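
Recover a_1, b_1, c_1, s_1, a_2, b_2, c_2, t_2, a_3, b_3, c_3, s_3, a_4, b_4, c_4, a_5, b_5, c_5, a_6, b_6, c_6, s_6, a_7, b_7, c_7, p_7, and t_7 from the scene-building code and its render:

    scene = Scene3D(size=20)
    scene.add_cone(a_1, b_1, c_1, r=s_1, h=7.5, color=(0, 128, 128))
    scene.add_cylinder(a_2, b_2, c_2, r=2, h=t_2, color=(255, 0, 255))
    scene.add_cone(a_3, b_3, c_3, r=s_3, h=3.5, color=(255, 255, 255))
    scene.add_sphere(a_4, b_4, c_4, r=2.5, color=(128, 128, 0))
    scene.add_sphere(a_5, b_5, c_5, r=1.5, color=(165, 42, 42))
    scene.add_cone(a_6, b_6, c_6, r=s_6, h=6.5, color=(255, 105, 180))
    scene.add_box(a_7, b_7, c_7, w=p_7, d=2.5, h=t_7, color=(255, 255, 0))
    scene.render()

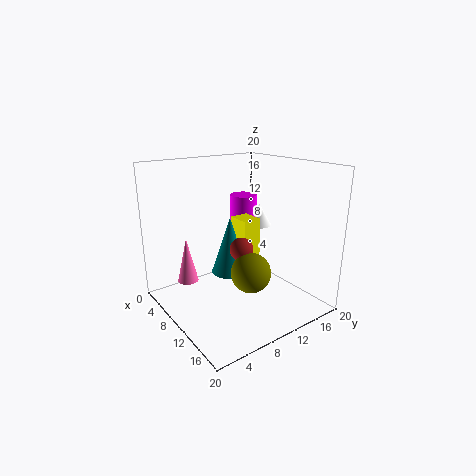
a_1 = 11, b_1 = 8, c_1 = 6, s_1 = 2.5, a_2 = 6.5, b_2 = 13.5, c_2 = 10.5, t_2 = 4.5, a_3 = 6, b_3 = 17, c_3 = 9.5, s_3 = 2, a_4 = 15.5, b_4 = 8, c_4 = 7.5, a_5 = 13.5, b_5 = 8, c_5 = 10, a_6 = 5, b_6 = 4.5, c_6 = 3, s_6 = 1.5, a_7 = 10.5, b_7 = 8.5, c_7 = 5.5, p_7 = 3, t_7 = 8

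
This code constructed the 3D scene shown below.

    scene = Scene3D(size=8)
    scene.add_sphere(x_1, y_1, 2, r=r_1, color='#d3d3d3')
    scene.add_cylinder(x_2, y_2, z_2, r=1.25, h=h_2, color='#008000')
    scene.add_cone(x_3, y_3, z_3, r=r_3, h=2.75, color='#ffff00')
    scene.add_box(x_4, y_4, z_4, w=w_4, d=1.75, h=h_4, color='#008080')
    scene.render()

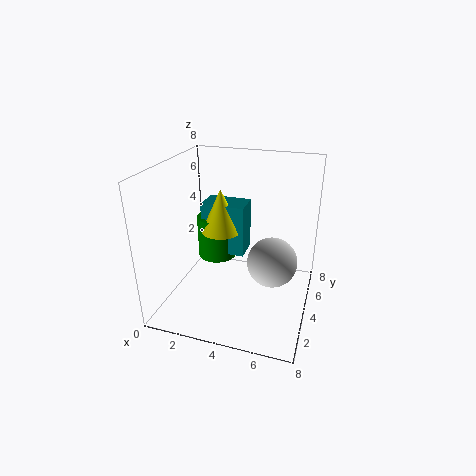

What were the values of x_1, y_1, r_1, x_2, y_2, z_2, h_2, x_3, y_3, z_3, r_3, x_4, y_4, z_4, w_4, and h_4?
x_1 = 5.75, y_1 = 5.25, r_1 = 1.5, x_2 = 1.75, y_2 = 6.5, z_2 = 1.25, h_2 = 2.75, x_3 = 2.25, y_3 = 6, z_3 = 3.25, r_3 = 1.25, x_4 = 1, y_4 = 5.75, z_4 = 1.75, w_4 = 2.75, h_4 = 3.25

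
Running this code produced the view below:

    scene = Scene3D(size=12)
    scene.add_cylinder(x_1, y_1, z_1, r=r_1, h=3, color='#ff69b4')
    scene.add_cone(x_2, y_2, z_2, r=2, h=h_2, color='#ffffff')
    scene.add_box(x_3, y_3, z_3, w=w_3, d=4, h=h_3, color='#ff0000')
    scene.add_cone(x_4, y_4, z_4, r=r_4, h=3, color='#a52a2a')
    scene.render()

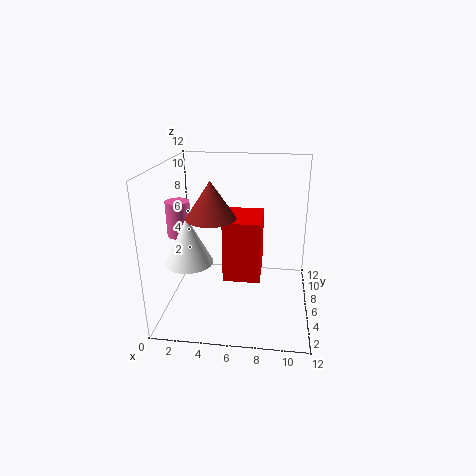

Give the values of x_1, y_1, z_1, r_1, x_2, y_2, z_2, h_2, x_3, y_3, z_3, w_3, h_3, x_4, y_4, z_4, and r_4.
x_1 = 1
y_1 = 6
z_1 = 6
r_1 = 1
x_2 = 2
y_2 = 5
z_2 = 4
h_2 = 4
x_3 = 5
y_3 = 4
z_3 = 3
w_3 = 3
h_3 = 5
x_4 = 4
y_4 = 5
z_4 = 8
r_4 = 2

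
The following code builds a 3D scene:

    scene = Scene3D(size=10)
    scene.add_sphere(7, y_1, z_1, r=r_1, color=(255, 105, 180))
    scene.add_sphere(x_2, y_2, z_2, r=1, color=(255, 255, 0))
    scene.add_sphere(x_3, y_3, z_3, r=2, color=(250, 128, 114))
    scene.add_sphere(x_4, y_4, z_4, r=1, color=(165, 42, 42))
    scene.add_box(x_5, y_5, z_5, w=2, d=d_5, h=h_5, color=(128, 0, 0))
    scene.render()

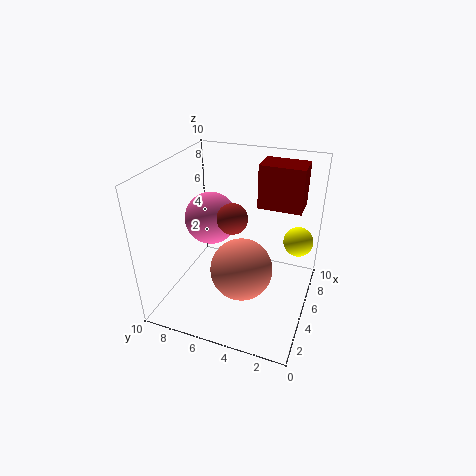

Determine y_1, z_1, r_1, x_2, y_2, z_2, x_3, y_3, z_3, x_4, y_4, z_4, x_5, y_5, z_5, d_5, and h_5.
y_1 = 8; z_1 = 5; r_1 = 2; x_2 = 6; y_2 = 1; z_2 = 5; x_3 = 3; y_3 = 4; z_3 = 4; x_4 = 4; y_4 = 5; z_4 = 7; x_5 = 6; y_5 = 1; z_5 = 7; d_5 = 3; h_5 = 3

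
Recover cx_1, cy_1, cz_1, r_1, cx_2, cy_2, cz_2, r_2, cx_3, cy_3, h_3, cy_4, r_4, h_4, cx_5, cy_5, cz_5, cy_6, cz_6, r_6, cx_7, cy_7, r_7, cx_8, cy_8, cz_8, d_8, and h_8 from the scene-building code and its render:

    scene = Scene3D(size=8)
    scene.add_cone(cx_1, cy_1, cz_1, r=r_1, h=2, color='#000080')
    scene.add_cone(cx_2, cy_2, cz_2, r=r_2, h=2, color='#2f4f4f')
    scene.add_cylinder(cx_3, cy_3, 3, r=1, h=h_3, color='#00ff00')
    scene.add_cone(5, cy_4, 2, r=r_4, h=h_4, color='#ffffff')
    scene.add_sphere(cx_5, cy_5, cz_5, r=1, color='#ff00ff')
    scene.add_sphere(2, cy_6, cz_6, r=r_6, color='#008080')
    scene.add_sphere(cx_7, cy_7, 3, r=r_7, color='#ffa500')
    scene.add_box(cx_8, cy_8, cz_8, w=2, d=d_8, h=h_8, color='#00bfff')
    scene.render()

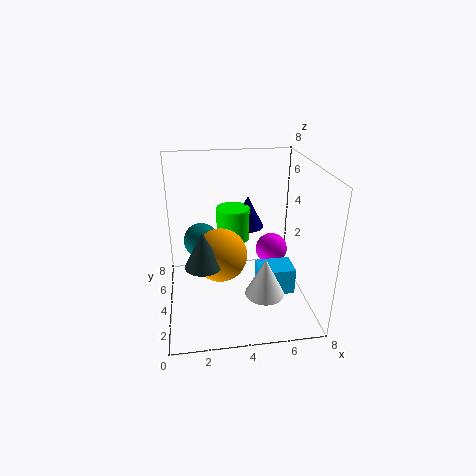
cx_1 = 5, cy_1 = 6.5, cz_1 = 3.5, r_1 = 1, cx_2 = 2, cy_2 = 3, cz_2 = 3, r_2 = 1, cx_3 = 4, cy_3 = 6, h_3 = 2, cy_4 = 1.5, r_4 = 1, h_4 = 2, cx_5 = 6.5, cy_5 = 6, cz_5 = 2, cy_6 = 5, cz_6 = 3.5, r_6 = 1, cx_7 = 3, cy_7 = 4, r_7 = 1.5, cx_8 = 5, cy_8 = 2.5, cz_8 = 1, d_8 = 1.5, h_8 = 1.5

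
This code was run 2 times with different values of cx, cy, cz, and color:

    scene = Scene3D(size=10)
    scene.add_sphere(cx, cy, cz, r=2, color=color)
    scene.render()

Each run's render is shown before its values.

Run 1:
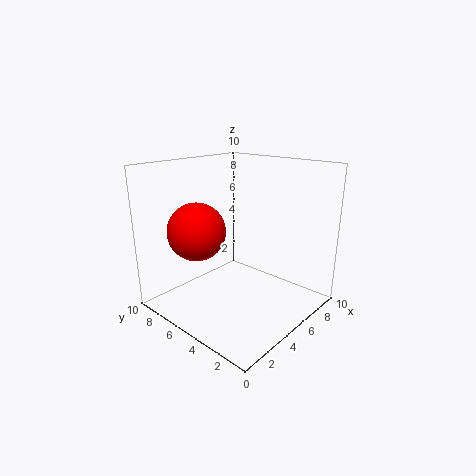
cx = 3; cy = 7; cz = 5.5; color = 'red'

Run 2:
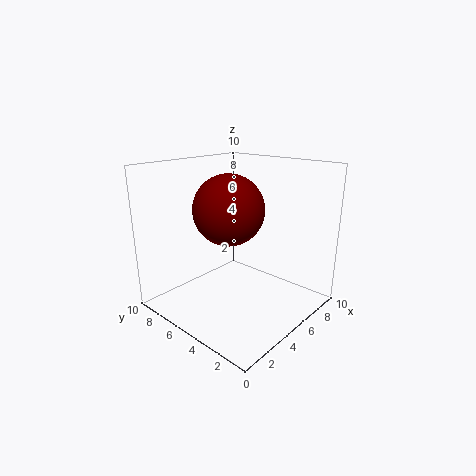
cx = 2; cy = 3; cz = 8; color = 'maroon'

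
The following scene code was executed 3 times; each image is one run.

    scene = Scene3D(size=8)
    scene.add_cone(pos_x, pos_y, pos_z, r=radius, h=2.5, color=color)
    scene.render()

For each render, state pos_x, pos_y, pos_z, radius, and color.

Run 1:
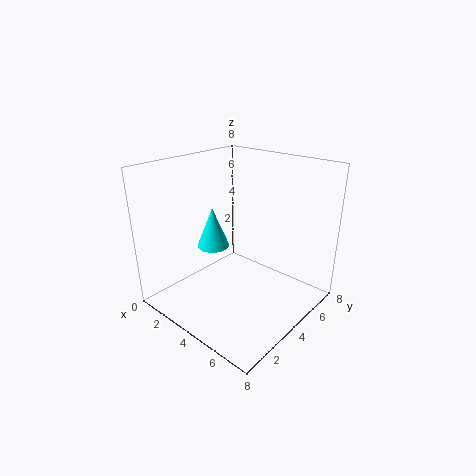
pos_x = 1.5; pos_y = 4.5; pos_z = 2.5; radius = 1; color = 'cyan'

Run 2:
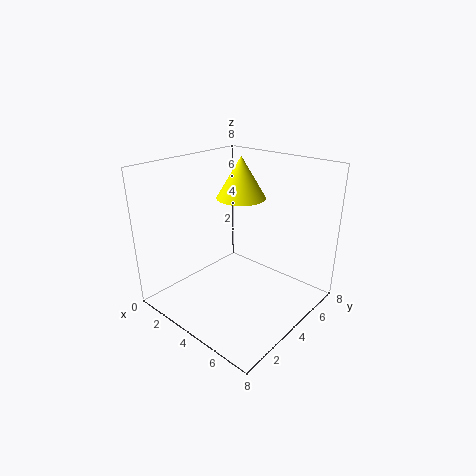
pos_x = 2.5; pos_y = 6; pos_z = 5.5; radius = 1.5; color = 'yellow'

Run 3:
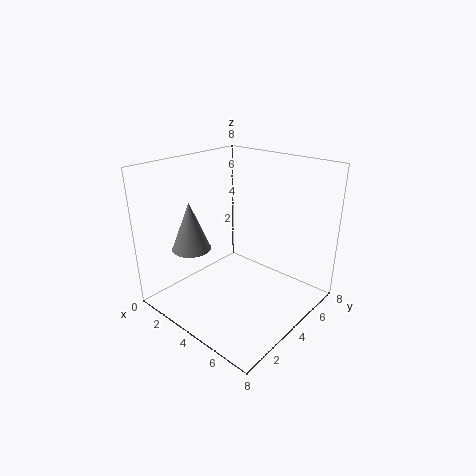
pos_x = 3; pos_y = 1.5; pos_z = 4; radius = 1; color = 'gray'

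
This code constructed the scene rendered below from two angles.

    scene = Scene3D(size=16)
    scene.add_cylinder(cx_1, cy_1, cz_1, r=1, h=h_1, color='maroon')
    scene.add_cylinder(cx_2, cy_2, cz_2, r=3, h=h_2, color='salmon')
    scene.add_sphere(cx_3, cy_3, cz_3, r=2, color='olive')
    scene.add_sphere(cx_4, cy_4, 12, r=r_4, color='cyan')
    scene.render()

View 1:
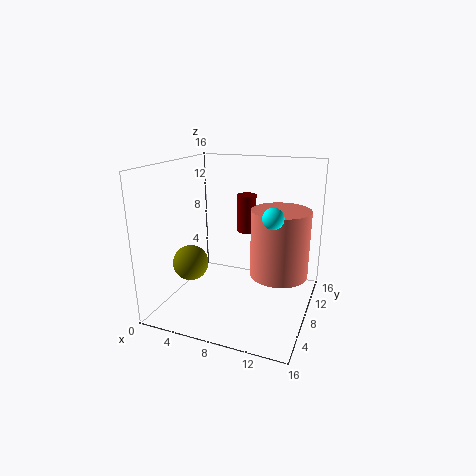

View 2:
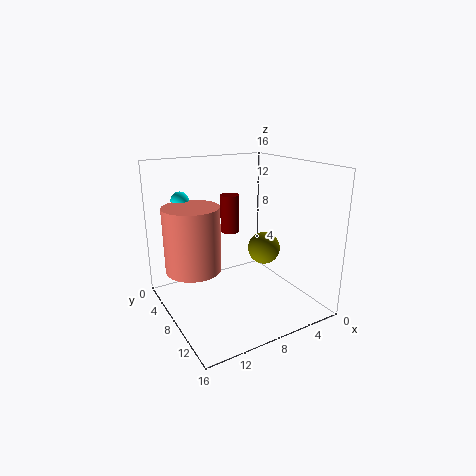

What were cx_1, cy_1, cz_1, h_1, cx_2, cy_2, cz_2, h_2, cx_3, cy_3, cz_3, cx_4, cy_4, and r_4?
cx_1 = 9; cy_1 = 8; cz_1 = 9; h_1 = 4; cx_2 = 13; cy_2 = 7; cz_2 = 5; h_2 = 7; cx_3 = 3; cy_3 = 6; cz_3 = 5; cx_4 = 13; cy_4 = 4; r_4 = 1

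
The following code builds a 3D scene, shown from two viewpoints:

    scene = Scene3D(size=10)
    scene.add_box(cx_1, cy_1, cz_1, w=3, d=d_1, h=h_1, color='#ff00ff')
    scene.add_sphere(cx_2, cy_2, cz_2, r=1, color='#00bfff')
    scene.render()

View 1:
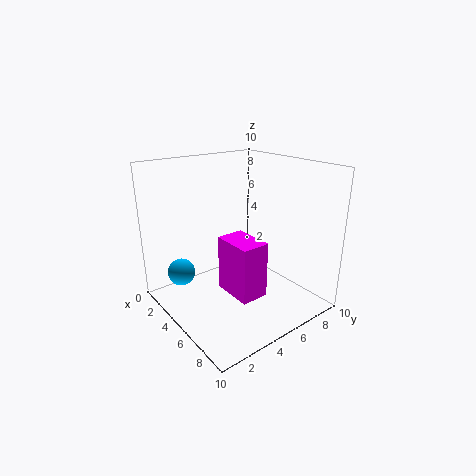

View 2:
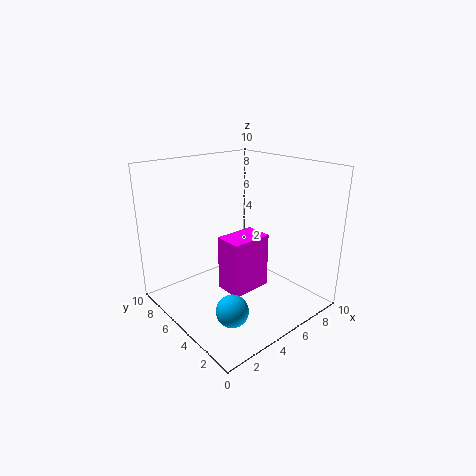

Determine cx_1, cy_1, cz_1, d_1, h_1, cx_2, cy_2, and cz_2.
cx_1 = 4, cy_1 = 4, cz_1 = 1, d_1 = 2, h_1 = 4, cx_2 = 2, cy_2 = 2, cz_2 = 2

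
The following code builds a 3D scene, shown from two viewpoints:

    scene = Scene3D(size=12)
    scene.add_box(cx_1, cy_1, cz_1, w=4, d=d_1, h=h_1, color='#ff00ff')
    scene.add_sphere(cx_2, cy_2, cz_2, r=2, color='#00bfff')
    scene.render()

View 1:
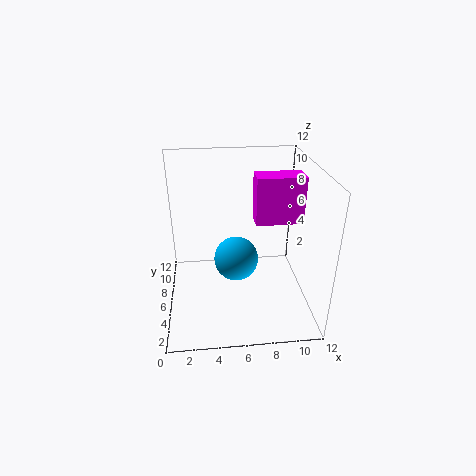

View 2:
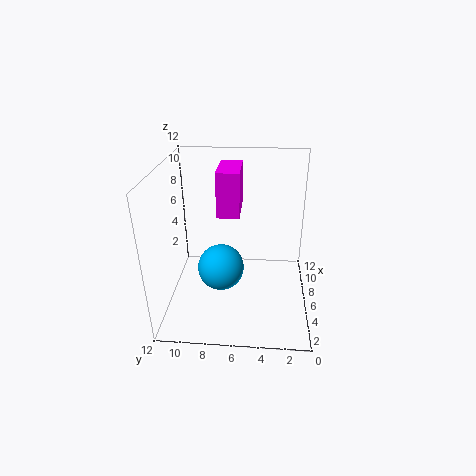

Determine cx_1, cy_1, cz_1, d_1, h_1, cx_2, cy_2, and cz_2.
cx_1 = 7.5; cy_1 = 6; cz_1 = 7; d_1 = 2; h_1 = 4; cx_2 = 6; cy_2 = 7.5; cz_2 = 3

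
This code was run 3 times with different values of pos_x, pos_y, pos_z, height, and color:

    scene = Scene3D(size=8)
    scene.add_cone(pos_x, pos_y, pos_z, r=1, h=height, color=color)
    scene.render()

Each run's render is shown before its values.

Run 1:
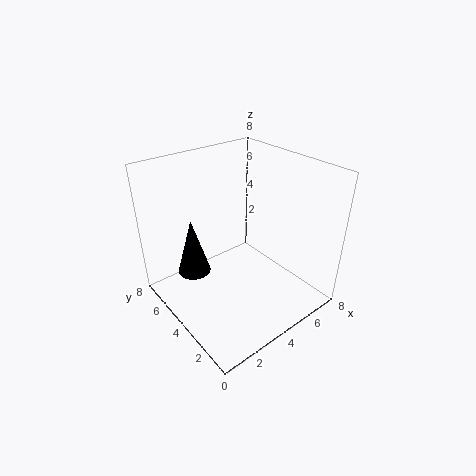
pos_x = 2.5
pos_y = 6.5
pos_z = 1
height = 3.5
color = 'black'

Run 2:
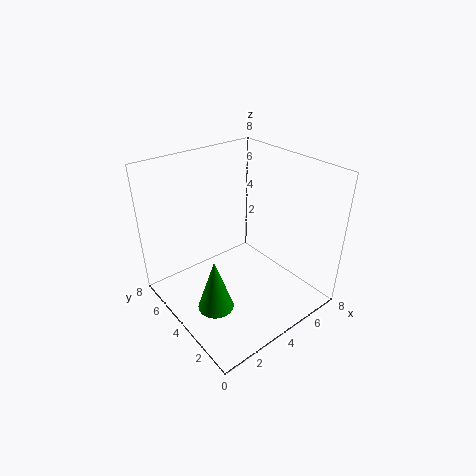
pos_x = 2
pos_y = 3.5
pos_z = 0.5
height = 3
color = 'green'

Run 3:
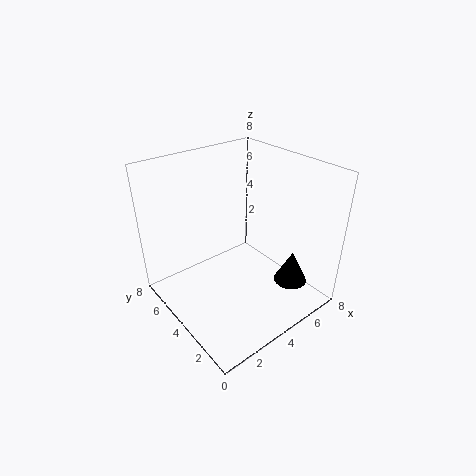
pos_x = 7
pos_y = 2.5
pos_z = 0.5
height = 2
color = 'black'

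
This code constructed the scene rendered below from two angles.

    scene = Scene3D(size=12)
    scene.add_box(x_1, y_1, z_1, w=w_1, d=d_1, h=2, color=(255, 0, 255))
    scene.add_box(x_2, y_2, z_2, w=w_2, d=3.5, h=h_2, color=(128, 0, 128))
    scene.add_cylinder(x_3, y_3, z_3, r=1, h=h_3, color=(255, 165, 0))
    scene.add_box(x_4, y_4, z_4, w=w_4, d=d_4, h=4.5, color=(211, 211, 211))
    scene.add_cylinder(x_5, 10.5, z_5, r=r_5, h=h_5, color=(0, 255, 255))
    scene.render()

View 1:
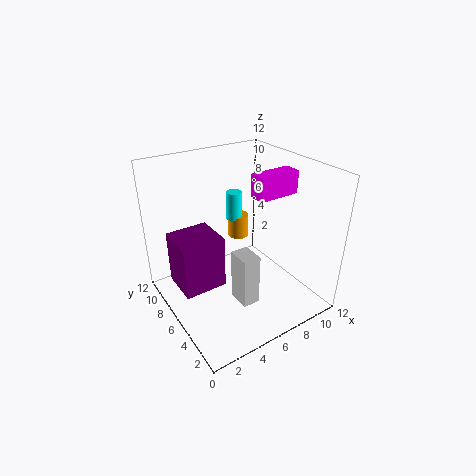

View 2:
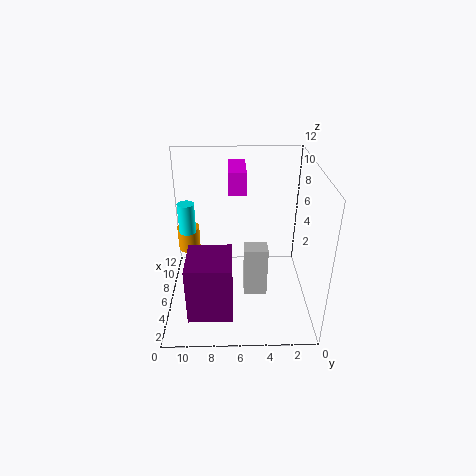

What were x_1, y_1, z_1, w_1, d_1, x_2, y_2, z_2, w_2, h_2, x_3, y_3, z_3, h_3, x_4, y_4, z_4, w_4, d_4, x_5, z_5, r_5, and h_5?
x_1 = 7.75, y_1 = 5.25, z_1 = 9, w_1 = 3.75, d_1 = 1.5, x_2 = 1.25, y_2 = 6.5, z_2 = 1.25, w_2 = 3.75, h_2 = 4.75, x_3 = 9, y_3 = 10.5, z_3 = 3.25, h_3 = 2.25, x_4 = 5, y_4 = 3.5, z_4 = 0.75, w_4 = 1.5, d_4 = 2, x_5 = 8.5, z_5 = 5.25, r_5 = 0.75, h_5 = 2.75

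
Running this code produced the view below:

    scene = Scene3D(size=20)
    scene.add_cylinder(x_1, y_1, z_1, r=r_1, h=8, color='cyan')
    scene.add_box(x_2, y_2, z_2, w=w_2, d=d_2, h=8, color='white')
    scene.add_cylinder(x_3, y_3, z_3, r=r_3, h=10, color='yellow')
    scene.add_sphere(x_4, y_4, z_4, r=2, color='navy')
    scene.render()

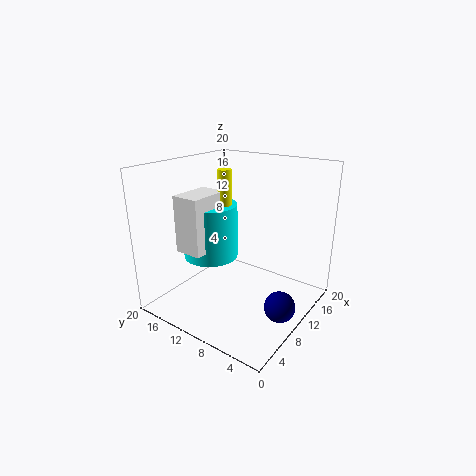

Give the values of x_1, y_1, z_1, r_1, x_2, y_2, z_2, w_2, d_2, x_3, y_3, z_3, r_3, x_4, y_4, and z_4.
x_1 = 10, y_1 = 15, z_1 = 6, r_1 = 4, x_2 = 5, y_2 = 13, z_2 = 8, w_2 = 6, d_2 = 4, x_3 = 11, y_3 = 13, z_3 = 9, r_3 = 1, x_4 = 8, y_4 = 2, z_4 = 3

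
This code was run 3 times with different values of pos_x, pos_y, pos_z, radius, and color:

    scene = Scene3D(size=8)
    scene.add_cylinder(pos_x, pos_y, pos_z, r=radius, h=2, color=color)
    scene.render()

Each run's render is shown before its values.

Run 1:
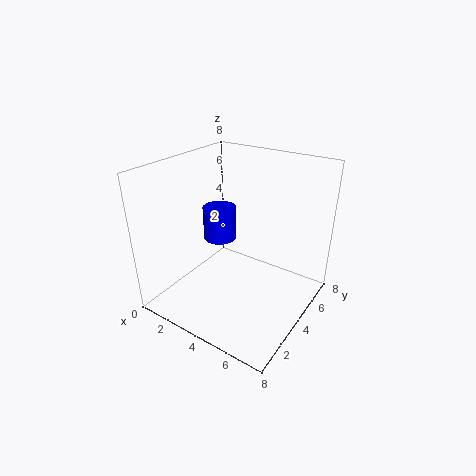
pos_x = 2, pos_y = 5, pos_z = 3, radius = 1, color = 'blue'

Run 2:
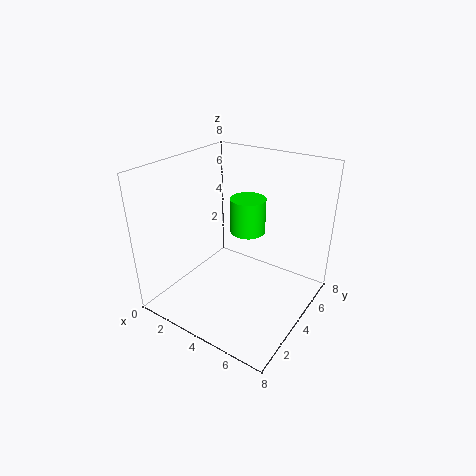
pos_x = 4, pos_y = 5, pos_z = 4, radius = 1, color = 'lime'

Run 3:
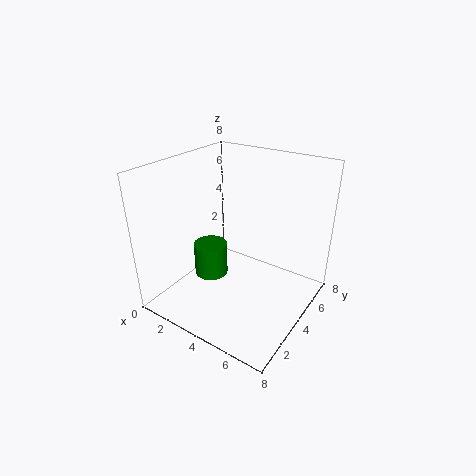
pos_x = 2, pos_y = 4, pos_z = 1, radius = 1, color = 'green'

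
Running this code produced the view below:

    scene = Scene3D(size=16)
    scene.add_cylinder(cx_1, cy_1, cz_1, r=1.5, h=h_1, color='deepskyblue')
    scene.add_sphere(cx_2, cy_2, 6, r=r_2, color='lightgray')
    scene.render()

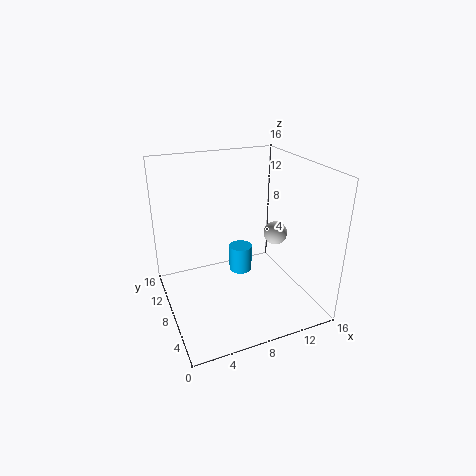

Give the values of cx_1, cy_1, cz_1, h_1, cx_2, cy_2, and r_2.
cx_1 = 10.5; cy_1 = 13; cz_1 = 0.5; h_1 = 3.5; cx_2 = 14.5; cy_2 = 11; r_2 = 1.5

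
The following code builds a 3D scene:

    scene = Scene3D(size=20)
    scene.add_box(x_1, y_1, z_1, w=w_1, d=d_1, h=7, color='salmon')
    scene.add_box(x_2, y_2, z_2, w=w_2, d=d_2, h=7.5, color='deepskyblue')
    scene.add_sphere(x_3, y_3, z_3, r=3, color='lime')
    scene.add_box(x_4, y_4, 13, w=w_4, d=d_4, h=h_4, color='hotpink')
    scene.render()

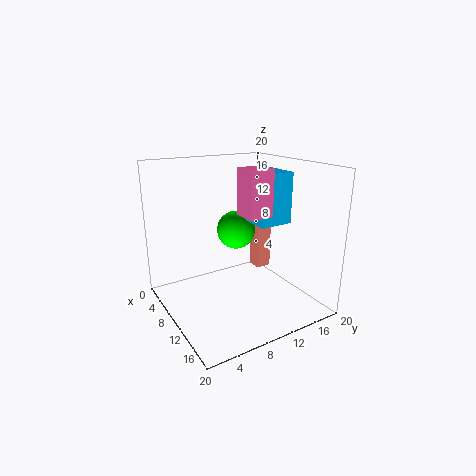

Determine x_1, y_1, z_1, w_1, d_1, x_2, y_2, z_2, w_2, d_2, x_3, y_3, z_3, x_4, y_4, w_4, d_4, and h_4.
x_1 = 2.5
y_1 = 17
z_1 = 1.5
w_1 = 2.5
d_1 = 2.5
x_2 = 5
y_2 = 13.5
z_2 = 11
w_2 = 6
d_2 = 5
x_3 = 4.5
y_3 = 13
z_3 = 9
x_4 = 9
y_4 = 10.5
w_4 = 3.5
d_4 = 3.5
h_4 = 6.5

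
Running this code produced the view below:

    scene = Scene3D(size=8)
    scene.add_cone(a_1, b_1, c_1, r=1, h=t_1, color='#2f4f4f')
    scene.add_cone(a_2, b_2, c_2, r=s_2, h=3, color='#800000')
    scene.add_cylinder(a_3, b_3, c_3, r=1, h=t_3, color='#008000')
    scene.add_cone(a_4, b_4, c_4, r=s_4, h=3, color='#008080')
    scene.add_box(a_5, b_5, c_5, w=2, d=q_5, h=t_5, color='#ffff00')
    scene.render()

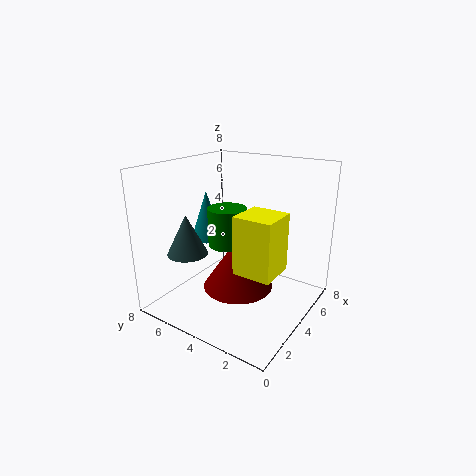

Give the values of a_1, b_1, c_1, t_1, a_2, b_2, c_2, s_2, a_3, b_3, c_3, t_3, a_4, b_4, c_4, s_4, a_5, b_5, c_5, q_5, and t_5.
a_1 = 1, b_1 = 5, c_1 = 4, t_1 = 2, a_2 = 4, b_2 = 4, c_2 = 1, s_2 = 2, a_3 = 3, b_3 = 4, c_3 = 4, t_3 = 2, a_4 = 5, b_4 = 7, c_4 = 3, s_4 = 1, a_5 = 2, b_5 = 1, c_5 = 3, q_5 = 2, t_5 = 3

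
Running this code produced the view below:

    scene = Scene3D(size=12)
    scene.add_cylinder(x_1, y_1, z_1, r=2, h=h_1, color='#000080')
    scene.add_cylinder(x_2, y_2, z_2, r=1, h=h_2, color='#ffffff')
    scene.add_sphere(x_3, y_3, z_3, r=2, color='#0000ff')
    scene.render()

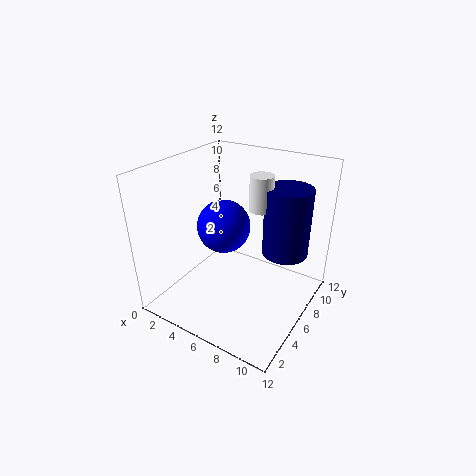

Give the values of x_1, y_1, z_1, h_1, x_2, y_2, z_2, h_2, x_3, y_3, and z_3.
x_1 = 9, y_1 = 9, z_1 = 4, h_1 = 6, x_2 = 7, y_2 = 8, z_2 = 8, h_2 = 3, x_3 = 6, y_3 = 4, z_3 = 8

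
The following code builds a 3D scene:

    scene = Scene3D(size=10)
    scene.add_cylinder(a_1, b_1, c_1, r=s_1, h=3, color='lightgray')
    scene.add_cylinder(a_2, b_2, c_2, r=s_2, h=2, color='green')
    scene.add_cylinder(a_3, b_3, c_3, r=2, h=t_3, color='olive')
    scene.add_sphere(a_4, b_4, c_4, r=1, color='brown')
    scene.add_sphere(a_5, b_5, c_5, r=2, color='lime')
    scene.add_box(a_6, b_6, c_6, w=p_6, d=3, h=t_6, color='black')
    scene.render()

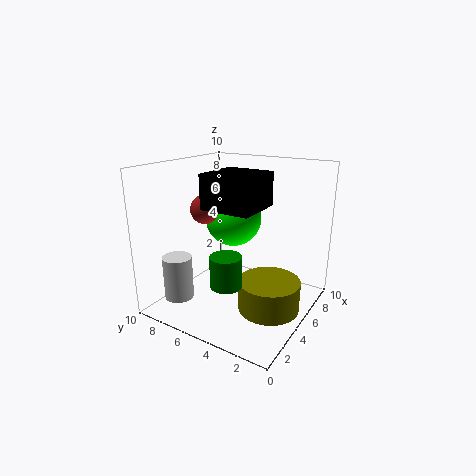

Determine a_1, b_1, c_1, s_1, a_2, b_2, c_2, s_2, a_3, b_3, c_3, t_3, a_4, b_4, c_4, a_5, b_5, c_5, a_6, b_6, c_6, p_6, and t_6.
a_1 = 2; b_1 = 8; c_1 = 1; s_1 = 1; a_2 = 2; b_2 = 4; c_2 = 3; s_2 = 1; a_3 = 4; b_3 = 2; c_3 = 1; t_3 = 2; a_4 = 4; b_4 = 7; c_4 = 7; a_5 = 6; b_5 = 6; c_5 = 6; a_6 = 1; b_6 = 2; c_6 = 8; p_6 = 3; t_6 = 2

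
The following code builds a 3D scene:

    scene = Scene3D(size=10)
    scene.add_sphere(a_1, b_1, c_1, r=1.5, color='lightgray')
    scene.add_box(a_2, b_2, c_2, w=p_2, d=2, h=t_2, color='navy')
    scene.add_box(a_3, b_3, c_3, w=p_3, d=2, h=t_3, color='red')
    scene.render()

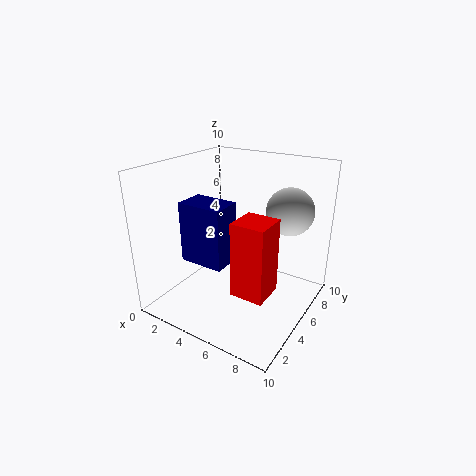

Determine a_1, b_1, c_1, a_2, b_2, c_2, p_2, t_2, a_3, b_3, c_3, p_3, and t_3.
a_1 = 8.5
b_1 = 5.5
c_1 = 7.5
a_2 = 2.5
b_2 = 2
c_2 = 4
p_2 = 3
t_2 = 4
a_3 = 7
b_3 = 1
c_3 = 3.5
p_3 = 2
t_3 = 4.5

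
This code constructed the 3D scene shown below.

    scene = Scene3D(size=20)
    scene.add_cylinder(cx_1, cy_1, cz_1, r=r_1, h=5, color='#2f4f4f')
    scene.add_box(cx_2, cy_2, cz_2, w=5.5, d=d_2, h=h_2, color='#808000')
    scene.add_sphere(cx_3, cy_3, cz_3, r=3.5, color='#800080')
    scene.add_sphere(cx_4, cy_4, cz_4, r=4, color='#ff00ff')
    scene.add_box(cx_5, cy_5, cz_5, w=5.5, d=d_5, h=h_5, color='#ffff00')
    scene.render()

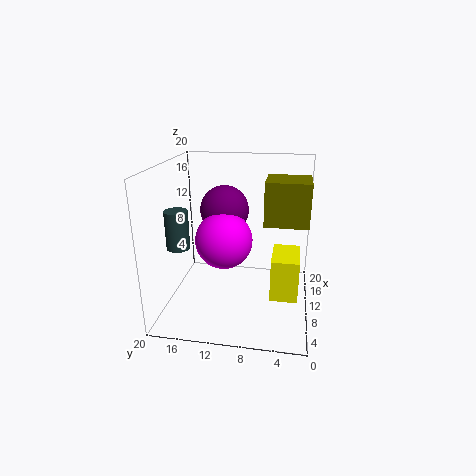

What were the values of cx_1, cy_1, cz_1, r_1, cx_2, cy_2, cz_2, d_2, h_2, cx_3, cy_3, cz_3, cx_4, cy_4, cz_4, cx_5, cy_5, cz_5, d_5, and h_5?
cx_1 = 5.5, cy_1 = 17, cz_1 = 10, r_1 = 1.5, cx_2 = 9.5, cy_2 = 0.5, cz_2 = 12, d_2 = 6, h_2 = 6, cx_3 = 13, cy_3 = 12.5, cz_3 = 13, cx_4 = 10, cy_4 = 12, cz_4 = 9.5, cx_5 = 4.5, cy_5 = 1.5, cz_5 = 4, d_5 = 3.5, h_5 = 5.5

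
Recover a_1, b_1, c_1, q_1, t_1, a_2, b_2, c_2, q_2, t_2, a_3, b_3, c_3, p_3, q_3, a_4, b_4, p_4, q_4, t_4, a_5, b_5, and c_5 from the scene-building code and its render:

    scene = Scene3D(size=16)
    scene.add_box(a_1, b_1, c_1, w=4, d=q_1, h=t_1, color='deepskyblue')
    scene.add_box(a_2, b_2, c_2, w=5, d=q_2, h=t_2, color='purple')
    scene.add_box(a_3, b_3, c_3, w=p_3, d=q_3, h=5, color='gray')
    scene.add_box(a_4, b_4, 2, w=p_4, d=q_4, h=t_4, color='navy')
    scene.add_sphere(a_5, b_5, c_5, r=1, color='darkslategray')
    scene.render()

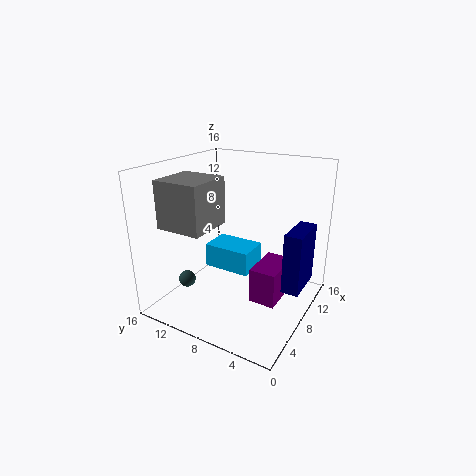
a_1 = 10; b_1 = 8; c_1 = 2; q_1 = 6; t_1 = 3; a_2 = 7; b_2 = 3; c_2 = 1; q_2 = 3; t_2 = 4; a_3 = 2; b_3 = 9; c_3 = 10; p_3 = 5; q_3 = 5; a_4 = 9; b_4 = 1; p_4 = 5; q_4 = 2; t_4 = 7; a_5 = 6; b_5 = 14; c_5 = 2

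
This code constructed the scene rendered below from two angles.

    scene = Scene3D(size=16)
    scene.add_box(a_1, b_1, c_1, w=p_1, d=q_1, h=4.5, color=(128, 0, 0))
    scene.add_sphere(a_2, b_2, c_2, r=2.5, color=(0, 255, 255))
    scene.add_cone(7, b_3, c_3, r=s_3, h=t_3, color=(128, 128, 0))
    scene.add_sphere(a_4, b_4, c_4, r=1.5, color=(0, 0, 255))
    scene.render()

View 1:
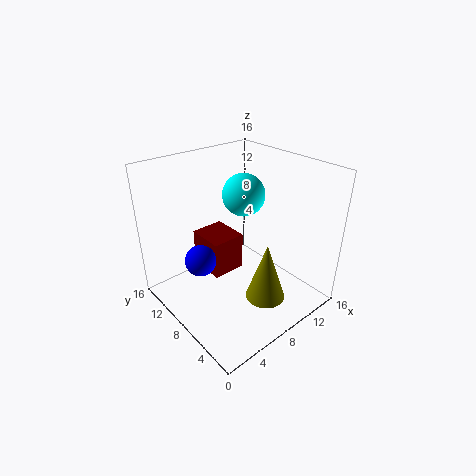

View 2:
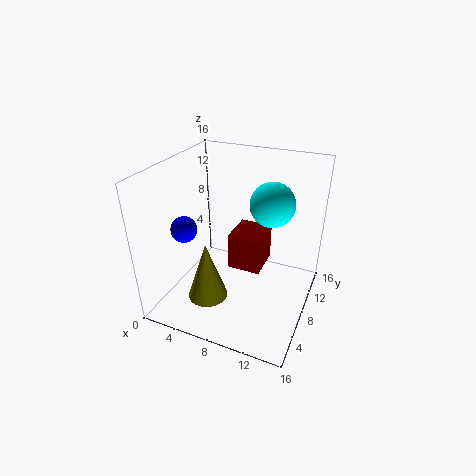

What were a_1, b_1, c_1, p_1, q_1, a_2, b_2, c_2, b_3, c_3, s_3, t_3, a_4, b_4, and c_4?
a_1 = 6
b_1 = 9.5
c_1 = 2.5
p_1 = 4
q_1 = 4.5
a_2 = 11
b_2 = 10.5
c_2 = 11.5
b_3 = 2.5
c_3 = 4
s_3 = 2
t_3 = 6
a_4 = 2
b_4 = 6.5
c_4 = 8.5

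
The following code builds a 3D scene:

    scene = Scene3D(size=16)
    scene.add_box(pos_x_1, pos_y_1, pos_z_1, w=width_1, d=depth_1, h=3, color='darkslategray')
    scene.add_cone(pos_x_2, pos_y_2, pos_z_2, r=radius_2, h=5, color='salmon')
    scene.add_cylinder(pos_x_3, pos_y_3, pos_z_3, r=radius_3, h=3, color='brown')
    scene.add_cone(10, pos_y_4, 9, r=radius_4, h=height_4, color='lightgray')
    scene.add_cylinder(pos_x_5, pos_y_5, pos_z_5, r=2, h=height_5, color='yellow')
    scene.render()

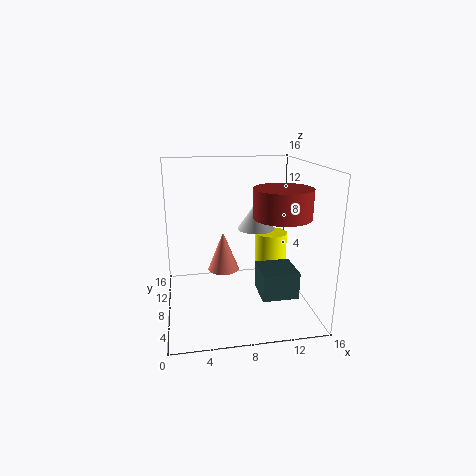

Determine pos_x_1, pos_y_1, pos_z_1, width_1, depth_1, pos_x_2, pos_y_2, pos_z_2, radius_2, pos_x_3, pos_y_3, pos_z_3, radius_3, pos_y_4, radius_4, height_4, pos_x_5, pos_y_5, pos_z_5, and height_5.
pos_x_1 = 10
pos_y_1 = 4
pos_z_1 = 2
width_1 = 4
depth_1 = 4
pos_x_2 = 7
pos_y_2 = 13
pos_z_2 = 2
radius_2 = 2
pos_x_3 = 12
pos_y_3 = 5
pos_z_3 = 11
radius_3 = 3
pos_y_4 = 8
radius_4 = 2
height_4 = 3
pos_x_5 = 13
pos_y_5 = 12
pos_z_5 = 3
height_5 = 4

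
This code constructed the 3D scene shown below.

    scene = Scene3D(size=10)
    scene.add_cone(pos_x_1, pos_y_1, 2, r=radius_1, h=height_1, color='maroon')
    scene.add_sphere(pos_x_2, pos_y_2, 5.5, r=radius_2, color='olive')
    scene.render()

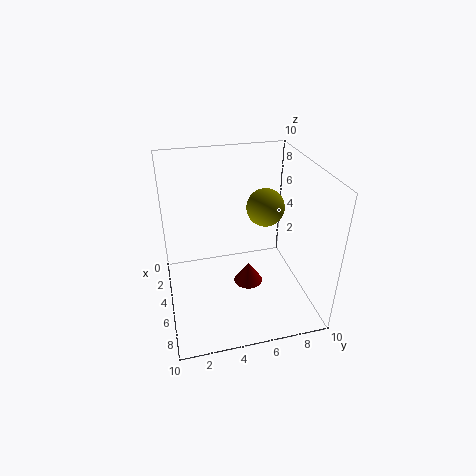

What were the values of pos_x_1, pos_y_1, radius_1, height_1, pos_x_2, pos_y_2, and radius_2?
pos_x_1 = 6
pos_y_1 = 5.5
radius_1 = 1
height_1 = 1.5
pos_x_2 = 2
pos_y_2 = 8
radius_2 = 1.5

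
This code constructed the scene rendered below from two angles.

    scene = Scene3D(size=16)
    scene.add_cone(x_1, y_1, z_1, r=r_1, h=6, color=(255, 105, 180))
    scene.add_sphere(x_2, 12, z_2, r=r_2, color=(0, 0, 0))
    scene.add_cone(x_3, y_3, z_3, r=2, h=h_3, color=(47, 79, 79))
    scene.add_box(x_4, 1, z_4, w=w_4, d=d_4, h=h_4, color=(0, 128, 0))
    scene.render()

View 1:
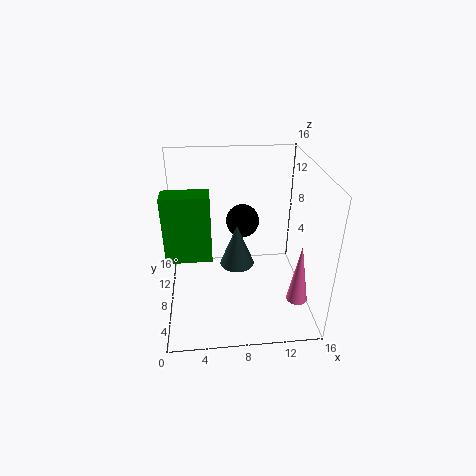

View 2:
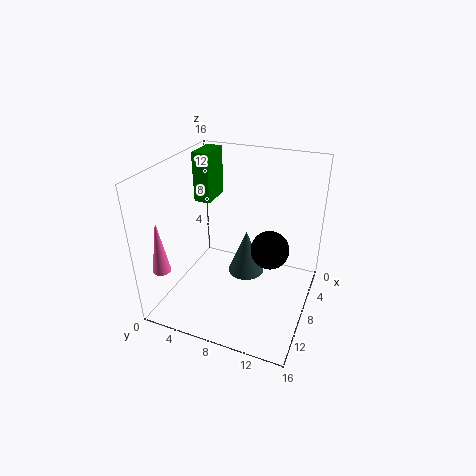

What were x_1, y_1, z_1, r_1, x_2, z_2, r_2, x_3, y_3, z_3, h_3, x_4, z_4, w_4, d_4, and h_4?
x_1 = 13, y_1 = 1, z_1 = 5, r_1 = 1, x_2 = 9, z_2 = 8, r_2 = 2, x_3 = 8, y_3 = 9, z_3 = 4, h_3 = 5, x_4 = 1, z_4 = 10, w_4 = 4, d_4 = 2, h_4 = 6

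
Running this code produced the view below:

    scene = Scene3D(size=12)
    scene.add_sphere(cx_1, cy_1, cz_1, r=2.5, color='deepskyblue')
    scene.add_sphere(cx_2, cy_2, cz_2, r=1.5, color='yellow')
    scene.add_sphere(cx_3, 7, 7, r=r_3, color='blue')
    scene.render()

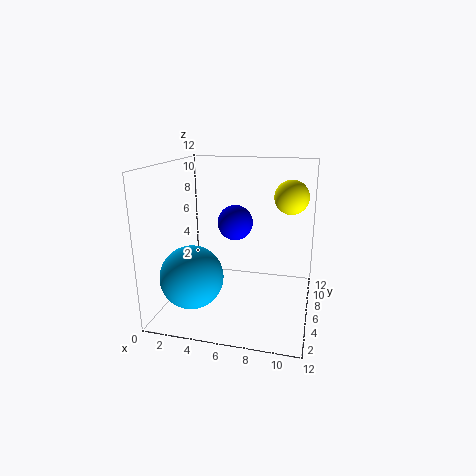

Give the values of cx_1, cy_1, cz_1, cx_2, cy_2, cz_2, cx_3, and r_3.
cx_1 = 3, cy_1 = 3, cz_1 = 3.5, cx_2 = 10, cy_2 = 9, cz_2 = 9, cx_3 = 5.5, r_3 = 1.5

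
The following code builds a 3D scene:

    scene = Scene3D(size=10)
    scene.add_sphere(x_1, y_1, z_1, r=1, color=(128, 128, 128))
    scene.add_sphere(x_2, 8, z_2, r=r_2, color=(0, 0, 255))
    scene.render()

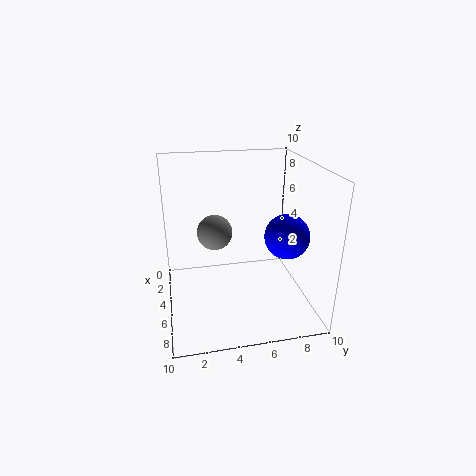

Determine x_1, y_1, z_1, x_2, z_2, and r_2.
x_1 = 8, y_1 = 3, z_1 = 7, x_2 = 6.5, z_2 = 5.5, r_2 = 1.5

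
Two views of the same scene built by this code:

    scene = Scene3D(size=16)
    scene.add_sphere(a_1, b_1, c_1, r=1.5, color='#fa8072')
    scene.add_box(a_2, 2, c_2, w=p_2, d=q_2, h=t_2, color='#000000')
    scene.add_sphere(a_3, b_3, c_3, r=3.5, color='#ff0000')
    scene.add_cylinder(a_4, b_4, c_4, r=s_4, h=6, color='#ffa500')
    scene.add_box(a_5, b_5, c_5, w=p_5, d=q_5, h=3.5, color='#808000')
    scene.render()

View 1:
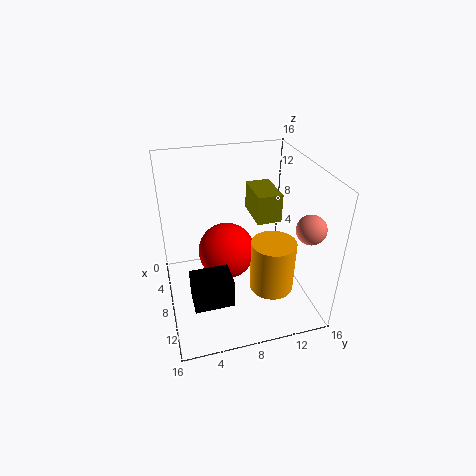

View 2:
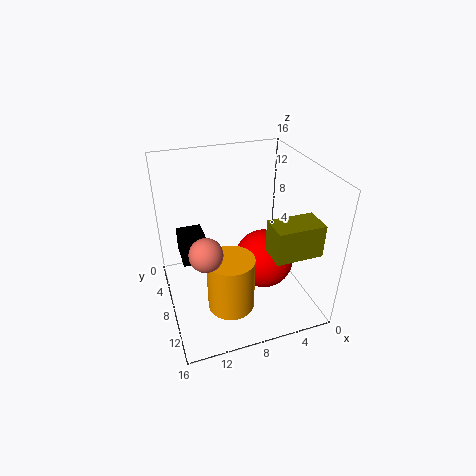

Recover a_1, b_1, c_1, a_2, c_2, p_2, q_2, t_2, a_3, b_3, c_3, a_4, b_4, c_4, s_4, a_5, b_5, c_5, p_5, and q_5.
a_1 = 13, b_1 = 14, c_1 = 11, a_2 = 11, c_2 = 4, p_2 = 3, q_2 = 4, t_2 = 3, a_3 = 4.5, b_3 = 7.5, c_3 = 4, a_4 = 10, b_4 = 11.5, c_4 = 2, s_4 = 2.5, a_5 = 1, b_5 = 11, c_5 = 8, p_5 = 5, q_5 = 3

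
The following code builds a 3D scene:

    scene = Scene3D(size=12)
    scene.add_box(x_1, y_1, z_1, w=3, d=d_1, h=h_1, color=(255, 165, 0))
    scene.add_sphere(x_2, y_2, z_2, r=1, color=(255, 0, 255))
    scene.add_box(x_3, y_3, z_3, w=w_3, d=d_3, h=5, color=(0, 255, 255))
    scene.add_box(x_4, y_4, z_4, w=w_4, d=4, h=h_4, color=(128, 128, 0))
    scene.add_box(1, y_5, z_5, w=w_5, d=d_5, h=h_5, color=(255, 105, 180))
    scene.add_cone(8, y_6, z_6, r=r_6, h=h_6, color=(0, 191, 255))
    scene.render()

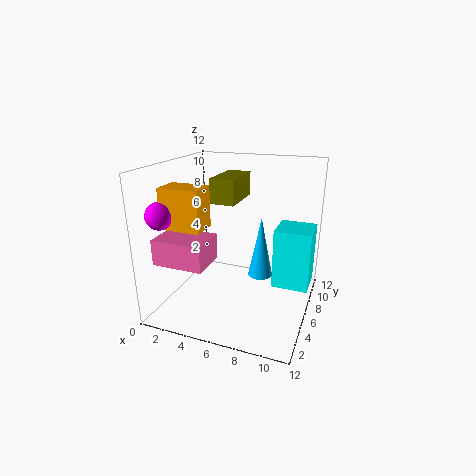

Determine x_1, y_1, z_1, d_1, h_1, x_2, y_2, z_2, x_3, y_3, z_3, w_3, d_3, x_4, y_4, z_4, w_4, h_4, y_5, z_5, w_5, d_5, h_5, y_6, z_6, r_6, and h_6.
x_1 = 2, y_1 = 1, z_1 = 8, d_1 = 2, h_1 = 3, x_2 = 2, y_2 = 1, z_2 = 9, x_3 = 9, y_3 = 6, z_3 = 2, w_3 = 3, d_3 = 3, x_4 = 4, y_4 = 5, z_4 = 9, w_4 = 2, h_4 = 2, y_5 = 1, z_5 = 5, w_5 = 4, d_5 = 3, h_5 = 2, y_6 = 6, z_6 = 3, r_6 = 1, h_6 = 5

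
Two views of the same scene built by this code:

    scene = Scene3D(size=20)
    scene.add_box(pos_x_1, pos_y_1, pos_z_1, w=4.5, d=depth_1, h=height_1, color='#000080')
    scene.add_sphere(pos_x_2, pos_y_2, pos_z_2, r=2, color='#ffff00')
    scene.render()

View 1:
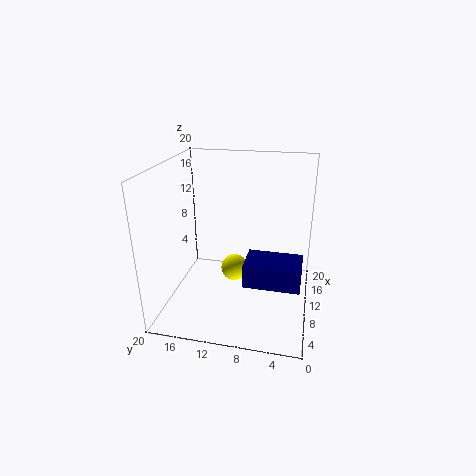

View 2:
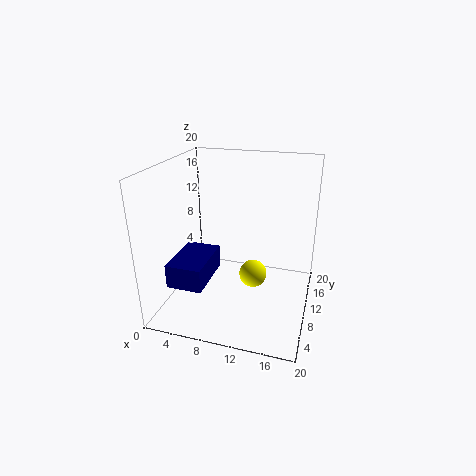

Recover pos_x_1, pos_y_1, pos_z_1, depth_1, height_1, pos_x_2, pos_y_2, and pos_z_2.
pos_x_1 = 3.5
pos_y_1 = 1
pos_z_1 = 6.5
depth_1 = 7
height_1 = 3
pos_x_2 = 12
pos_y_2 = 11
pos_z_2 = 4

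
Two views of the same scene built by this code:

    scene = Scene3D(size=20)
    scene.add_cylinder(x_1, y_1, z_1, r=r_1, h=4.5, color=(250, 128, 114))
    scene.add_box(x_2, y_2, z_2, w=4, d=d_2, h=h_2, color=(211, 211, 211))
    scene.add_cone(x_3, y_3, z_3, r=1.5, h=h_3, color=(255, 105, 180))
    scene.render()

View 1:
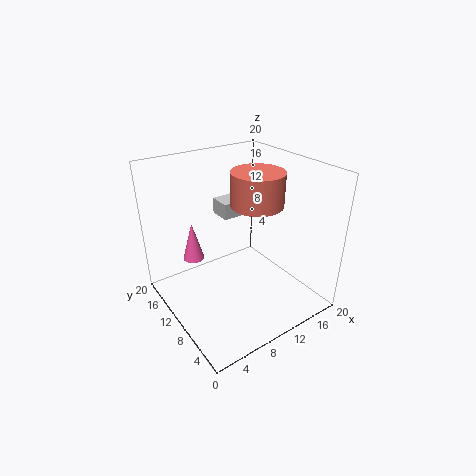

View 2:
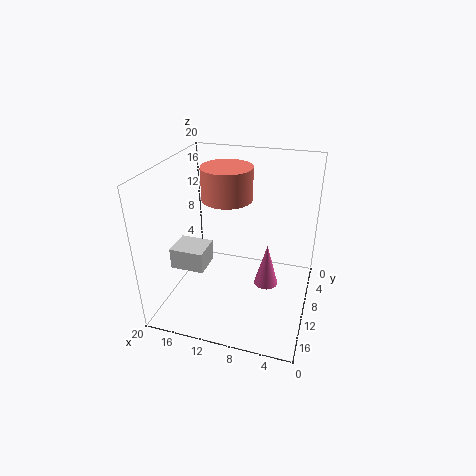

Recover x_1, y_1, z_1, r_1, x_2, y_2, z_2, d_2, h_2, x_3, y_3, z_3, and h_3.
x_1 = 12
y_1 = 8.5
z_1 = 15
r_1 = 3.5
x_2 = 11.5
y_2 = 15.5
z_2 = 10
d_2 = 3.5
h_2 = 2.5
x_3 = 5
y_3 = 14
z_3 = 6.5
h_3 = 5.5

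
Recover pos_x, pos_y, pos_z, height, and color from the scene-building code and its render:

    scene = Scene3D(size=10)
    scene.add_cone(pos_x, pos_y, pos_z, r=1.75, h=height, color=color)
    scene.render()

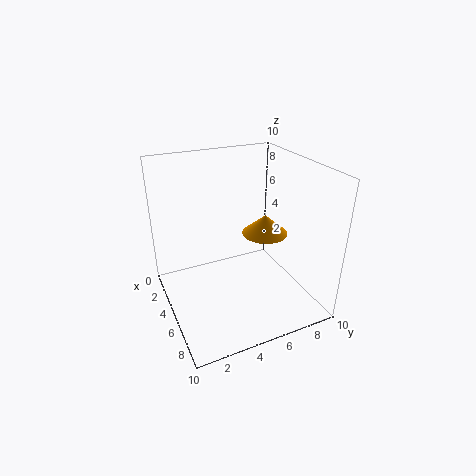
pos_x = 3.5
pos_y = 8
pos_z = 4
height = 1.5
color = 'orange'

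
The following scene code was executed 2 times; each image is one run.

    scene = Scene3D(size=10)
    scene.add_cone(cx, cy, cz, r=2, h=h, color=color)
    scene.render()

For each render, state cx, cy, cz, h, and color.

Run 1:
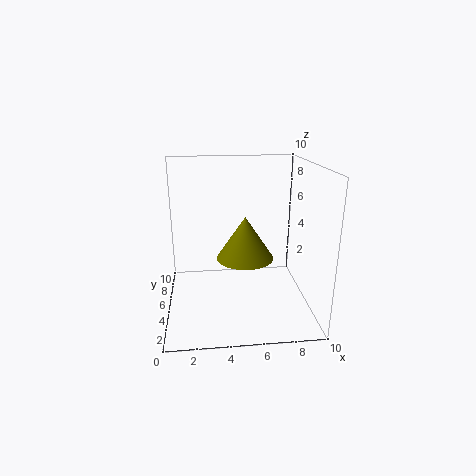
cx = 5.5; cy = 5; cz = 3.5; h = 3; color = 'olive'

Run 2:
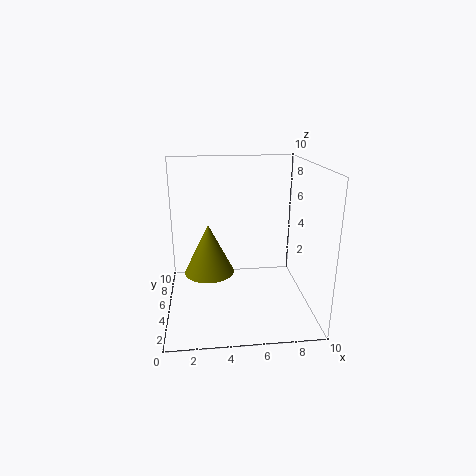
cx = 3; cy = 8; cz = 1; h = 4; color = 'olive'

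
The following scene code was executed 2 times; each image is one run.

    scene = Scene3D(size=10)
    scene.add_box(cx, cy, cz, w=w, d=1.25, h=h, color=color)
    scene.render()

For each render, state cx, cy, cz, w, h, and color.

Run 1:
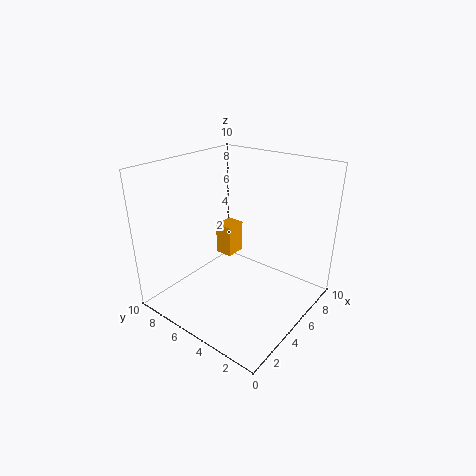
cx = 5, cy = 5.75, cz = 3.25, w = 1.5, h = 2.25, color = 'orange'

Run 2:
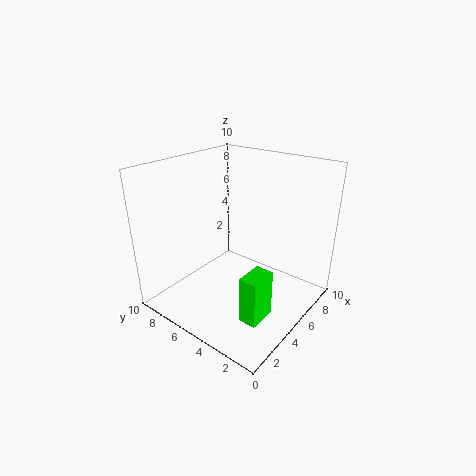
cx = 2.5, cy = 1.75, cz = 0.5, w = 2, h = 3.25, color = 'lime'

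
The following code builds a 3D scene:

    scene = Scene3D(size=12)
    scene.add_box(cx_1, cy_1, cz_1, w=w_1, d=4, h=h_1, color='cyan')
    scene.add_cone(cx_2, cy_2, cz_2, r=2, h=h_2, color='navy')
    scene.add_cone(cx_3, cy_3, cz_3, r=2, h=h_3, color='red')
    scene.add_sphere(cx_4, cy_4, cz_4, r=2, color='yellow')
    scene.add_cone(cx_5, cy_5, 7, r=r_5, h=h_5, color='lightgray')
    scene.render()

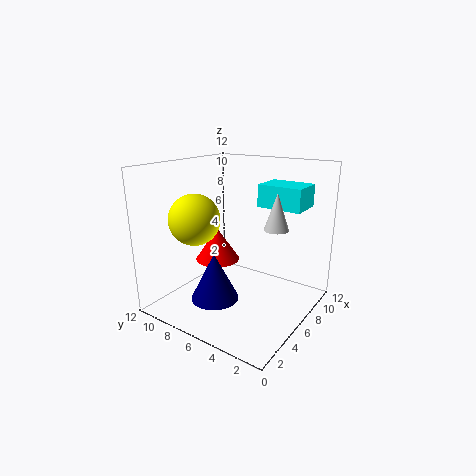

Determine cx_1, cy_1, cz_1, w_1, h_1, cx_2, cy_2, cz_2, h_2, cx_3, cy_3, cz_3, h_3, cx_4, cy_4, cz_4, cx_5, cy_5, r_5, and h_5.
cx_1 = 9
cy_1 = 2
cz_1 = 8
w_1 = 3
h_1 = 2
cx_2 = 4
cy_2 = 7
cz_2 = 1
h_2 = 4
cx_3 = 7
cy_3 = 9
cz_3 = 3
h_3 = 3
cx_4 = 3
cy_4 = 8
cz_4 = 8
cx_5 = 7
cy_5 = 3
r_5 = 1
h_5 = 3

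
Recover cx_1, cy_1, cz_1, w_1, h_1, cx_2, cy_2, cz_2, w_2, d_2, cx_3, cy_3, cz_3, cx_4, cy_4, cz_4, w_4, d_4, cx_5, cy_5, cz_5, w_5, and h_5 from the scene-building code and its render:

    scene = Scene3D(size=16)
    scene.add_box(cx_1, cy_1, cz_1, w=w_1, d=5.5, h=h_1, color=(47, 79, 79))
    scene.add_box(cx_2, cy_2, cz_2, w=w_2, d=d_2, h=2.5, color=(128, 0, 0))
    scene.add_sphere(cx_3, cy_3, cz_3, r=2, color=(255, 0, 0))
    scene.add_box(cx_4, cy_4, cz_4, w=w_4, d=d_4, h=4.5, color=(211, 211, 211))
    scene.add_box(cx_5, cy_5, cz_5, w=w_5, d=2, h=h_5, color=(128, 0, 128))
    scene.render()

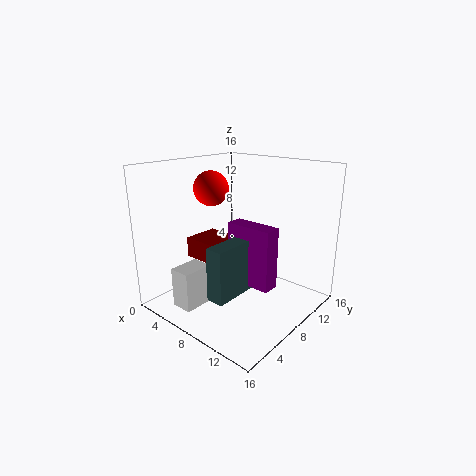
cx_1 = 7.5, cy_1 = 3.5, cz_1 = 2, w_1 = 2, h_1 = 6, cx_2 = 0.5, cy_2 = 7, cz_2 = 4, w_2 = 4.5, d_2 = 4.5, cx_3 = 4, cy_3 = 8, cz_3 = 13, cx_4 = 3.5, cy_4 = 2, cz_4 = 0.5, w_4 = 2.5, d_4 = 3.5, cx_5 = 6.5, cy_5 = 8, cz_5 = 2.5, w_5 = 5.5, h_5 = 7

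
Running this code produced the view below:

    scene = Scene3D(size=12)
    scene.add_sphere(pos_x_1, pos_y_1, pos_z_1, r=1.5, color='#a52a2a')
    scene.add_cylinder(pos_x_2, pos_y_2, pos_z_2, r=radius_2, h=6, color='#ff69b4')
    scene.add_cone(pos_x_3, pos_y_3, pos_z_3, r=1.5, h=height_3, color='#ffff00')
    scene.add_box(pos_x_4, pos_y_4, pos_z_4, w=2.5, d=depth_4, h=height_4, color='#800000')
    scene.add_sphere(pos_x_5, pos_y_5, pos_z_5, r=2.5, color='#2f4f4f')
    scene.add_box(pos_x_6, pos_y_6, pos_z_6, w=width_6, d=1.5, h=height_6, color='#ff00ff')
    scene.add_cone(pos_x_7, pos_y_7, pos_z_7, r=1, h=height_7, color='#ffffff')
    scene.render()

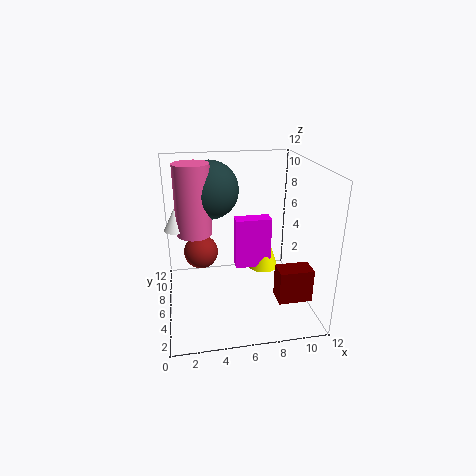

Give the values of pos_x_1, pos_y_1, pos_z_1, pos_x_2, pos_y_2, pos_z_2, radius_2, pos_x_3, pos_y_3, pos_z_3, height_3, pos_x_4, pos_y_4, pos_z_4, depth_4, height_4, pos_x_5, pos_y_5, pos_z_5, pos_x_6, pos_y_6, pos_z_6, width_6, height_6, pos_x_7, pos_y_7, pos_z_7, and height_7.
pos_x_1 = 3
pos_y_1 = 8
pos_z_1 = 4
pos_x_2 = 2.5
pos_y_2 = 7.5
pos_z_2 = 6
radius_2 = 1.5
pos_x_3 = 9.5
pos_y_3 = 10.5
pos_z_3 = 0.5
height_3 = 4.5
pos_x_4 = 8
pos_y_4 = 0.5
pos_z_4 = 3
depth_4 = 1.5
height_4 = 2.5
pos_x_5 = 4
pos_y_5 = 8.5
pos_z_5 = 9.5
pos_x_6 = 6.5
pos_y_6 = 9.5
pos_z_6 = 1
width_6 = 3.5
height_6 = 5
pos_x_7 = 1
pos_y_7 = 7.5
pos_z_7 = 6.5
height_7 = 2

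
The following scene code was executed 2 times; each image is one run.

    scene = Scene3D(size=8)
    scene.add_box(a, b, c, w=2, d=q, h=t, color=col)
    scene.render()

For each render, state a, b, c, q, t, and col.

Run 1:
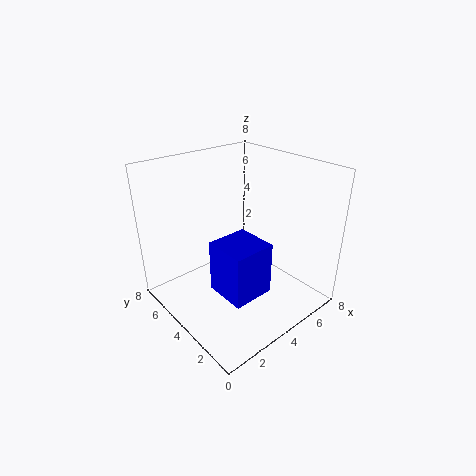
a = 1; b = 0.5; c = 3; q = 2; t = 2.5; col = 'blue'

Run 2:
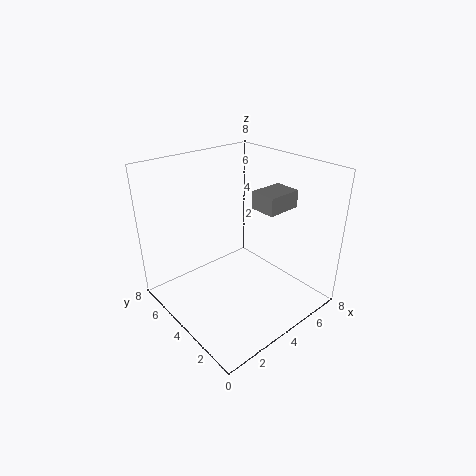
a = 5; b = 2.5; c = 5.5; q = 1.5; t = 1; col = 'gray'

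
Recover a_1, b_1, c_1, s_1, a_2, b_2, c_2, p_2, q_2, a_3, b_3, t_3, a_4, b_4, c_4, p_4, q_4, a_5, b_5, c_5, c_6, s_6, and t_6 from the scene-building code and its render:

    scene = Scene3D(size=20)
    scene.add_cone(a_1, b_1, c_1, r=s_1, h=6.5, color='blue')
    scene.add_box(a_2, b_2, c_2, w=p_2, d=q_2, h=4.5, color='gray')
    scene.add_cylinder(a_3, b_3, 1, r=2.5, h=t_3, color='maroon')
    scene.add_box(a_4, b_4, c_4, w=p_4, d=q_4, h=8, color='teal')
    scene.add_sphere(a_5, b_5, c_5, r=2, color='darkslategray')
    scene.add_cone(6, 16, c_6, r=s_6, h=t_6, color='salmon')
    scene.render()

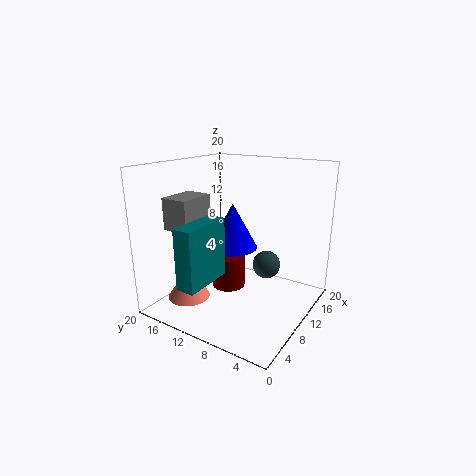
a_1 = 11, b_1 = 11.5, c_1 = 8, s_1 = 3.5, a_2 = 5, b_2 = 15, c_2 = 11, p_2 = 5.5, q_2 = 4, a_3 = 12, b_3 = 13, t_3 = 5, a_4 = 0.5, b_4 = 10.5, c_4 = 5.5, p_4 = 7, q_4 = 2.5, a_5 = 13, b_5 = 7, c_5 = 5.5, c_6 = 1, s_6 = 3, t_6 = 4.5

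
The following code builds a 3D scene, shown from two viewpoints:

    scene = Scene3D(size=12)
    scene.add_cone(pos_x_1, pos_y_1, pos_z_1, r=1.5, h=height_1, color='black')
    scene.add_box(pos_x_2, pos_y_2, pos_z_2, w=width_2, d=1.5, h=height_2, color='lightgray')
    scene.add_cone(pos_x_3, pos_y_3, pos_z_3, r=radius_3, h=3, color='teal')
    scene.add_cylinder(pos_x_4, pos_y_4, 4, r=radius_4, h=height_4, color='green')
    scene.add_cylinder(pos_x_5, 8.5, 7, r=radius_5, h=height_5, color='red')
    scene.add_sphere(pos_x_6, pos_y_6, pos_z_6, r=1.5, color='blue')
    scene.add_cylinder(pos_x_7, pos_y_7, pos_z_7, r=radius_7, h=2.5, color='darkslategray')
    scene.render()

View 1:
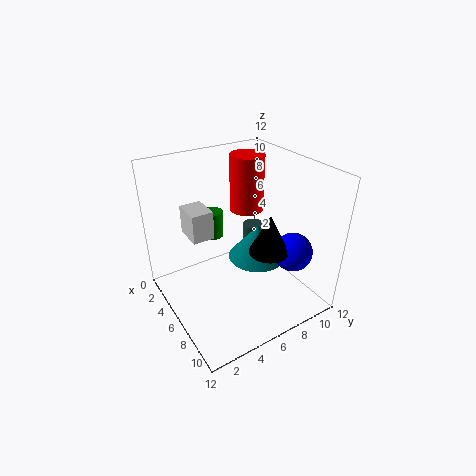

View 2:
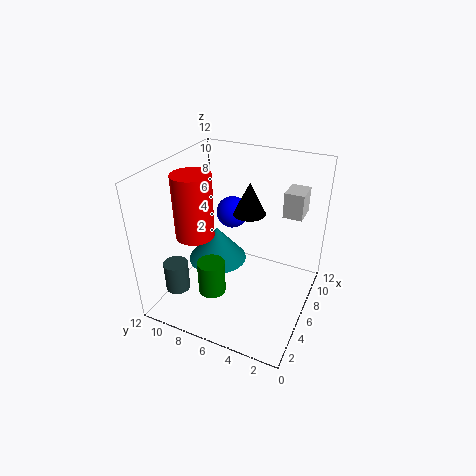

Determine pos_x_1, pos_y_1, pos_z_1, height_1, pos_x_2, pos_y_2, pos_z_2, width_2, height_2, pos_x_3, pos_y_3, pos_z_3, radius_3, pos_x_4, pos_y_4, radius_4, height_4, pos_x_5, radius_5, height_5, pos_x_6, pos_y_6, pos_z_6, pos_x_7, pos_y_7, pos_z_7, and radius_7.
pos_x_1 = 9.5, pos_y_1 = 6.5, pos_z_1 = 6.5, height_1 = 3, pos_x_2 = 6.5, pos_y_2 = 1, pos_z_2 = 8.5, width_2 = 2, height_2 = 2, pos_x_3 = 6, pos_y_3 = 8, pos_z_3 = 3.5, radius_3 = 2.5, pos_x_4 = 1.5, pos_y_4 = 6, radius_4 = 1, height_4 = 2.5, pos_x_5 = 3.5, radius_5 = 1.5, height_5 = 5, pos_x_6 = 10, pos_y_6 = 8.5, pos_z_6 = 6, pos_x_7 = 2.5, pos_y_7 = 10, pos_z_7 = 2, radius_7 = 1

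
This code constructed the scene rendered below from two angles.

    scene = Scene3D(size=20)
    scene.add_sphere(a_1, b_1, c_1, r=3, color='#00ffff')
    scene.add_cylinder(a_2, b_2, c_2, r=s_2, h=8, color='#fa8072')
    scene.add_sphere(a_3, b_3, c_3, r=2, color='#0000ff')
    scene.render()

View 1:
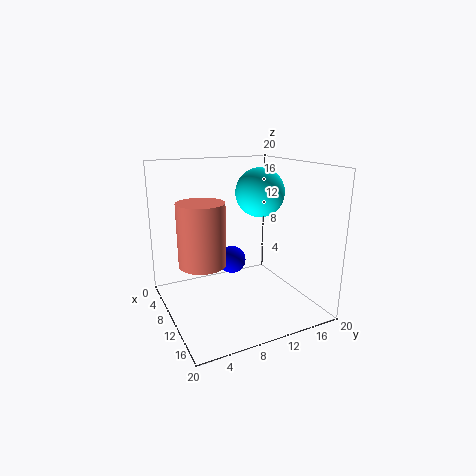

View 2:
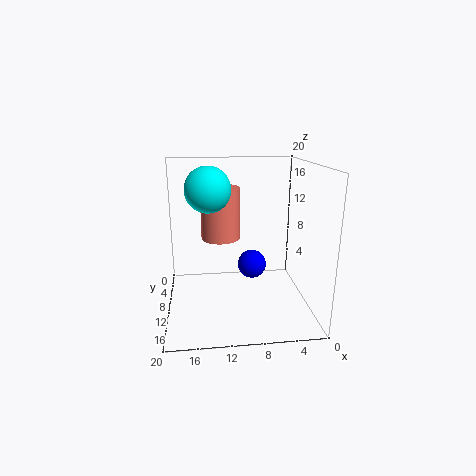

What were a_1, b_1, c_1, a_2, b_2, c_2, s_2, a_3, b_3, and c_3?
a_1 = 14; b_1 = 11; c_1 = 17; a_2 = 12; b_2 = 4; c_2 = 8; s_2 = 3; a_3 = 8; b_3 = 10; c_3 = 6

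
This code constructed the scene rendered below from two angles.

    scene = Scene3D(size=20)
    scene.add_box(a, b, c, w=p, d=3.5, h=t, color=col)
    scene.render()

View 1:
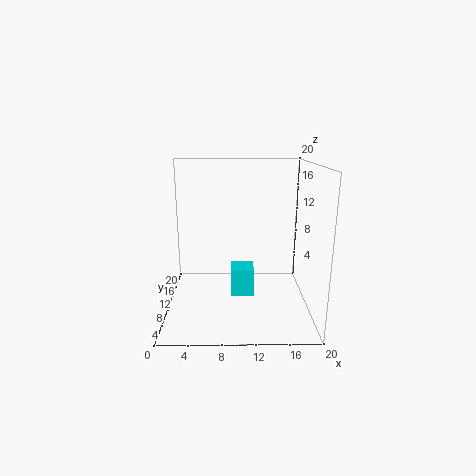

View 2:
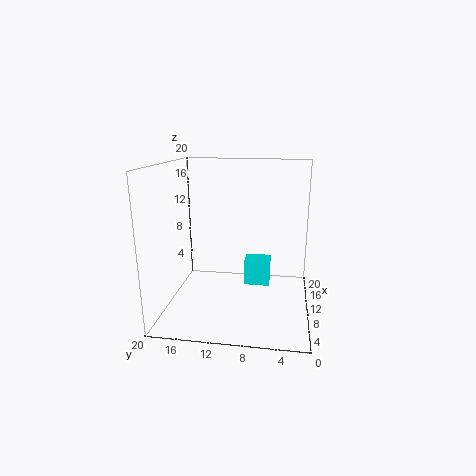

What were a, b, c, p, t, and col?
a = 9; b = 5.5; c = 3.5; p = 3; t = 3.5; col = 'cyan'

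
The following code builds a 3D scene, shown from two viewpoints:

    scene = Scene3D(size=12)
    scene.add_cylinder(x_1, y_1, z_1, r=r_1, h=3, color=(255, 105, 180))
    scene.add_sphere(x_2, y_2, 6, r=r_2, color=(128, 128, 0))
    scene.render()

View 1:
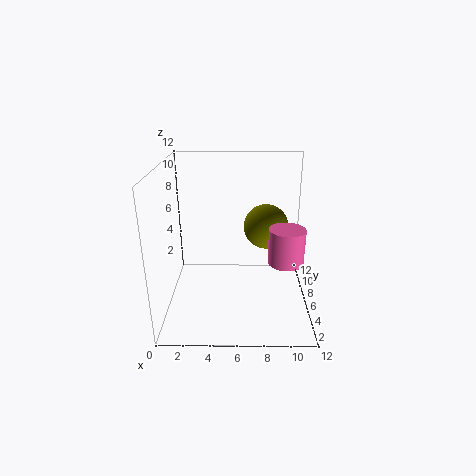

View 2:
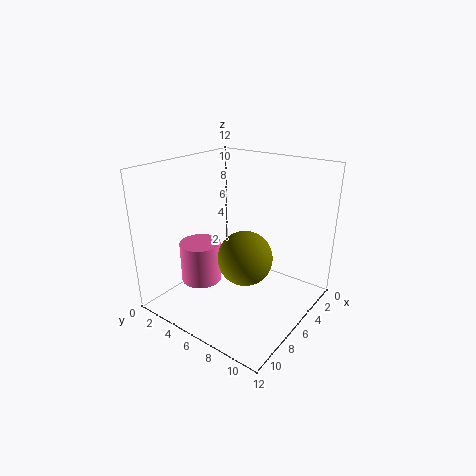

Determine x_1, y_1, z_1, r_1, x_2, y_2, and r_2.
x_1 = 10, y_1 = 5.5, z_1 = 4, r_1 = 1.5, x_2 = 8.5, y_2 = 8.5, r_2 = 2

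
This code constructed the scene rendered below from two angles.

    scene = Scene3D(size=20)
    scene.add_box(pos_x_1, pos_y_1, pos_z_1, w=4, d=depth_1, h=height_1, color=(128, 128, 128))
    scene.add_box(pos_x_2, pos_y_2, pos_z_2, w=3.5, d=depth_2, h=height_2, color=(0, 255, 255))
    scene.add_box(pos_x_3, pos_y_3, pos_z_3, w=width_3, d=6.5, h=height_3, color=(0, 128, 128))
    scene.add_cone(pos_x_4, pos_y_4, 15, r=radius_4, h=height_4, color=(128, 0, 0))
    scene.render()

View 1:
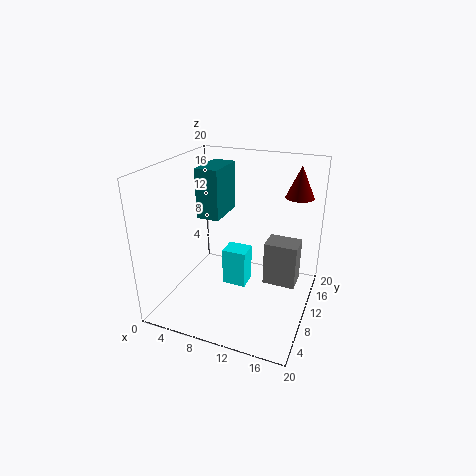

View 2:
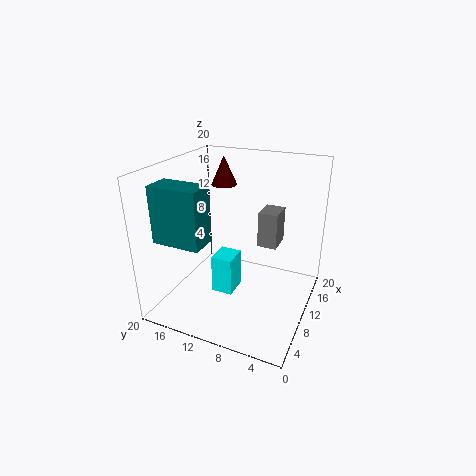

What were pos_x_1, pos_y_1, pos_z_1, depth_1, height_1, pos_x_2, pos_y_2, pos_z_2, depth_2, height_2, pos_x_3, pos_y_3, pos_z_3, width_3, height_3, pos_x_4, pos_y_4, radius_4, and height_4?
pos_x_1 = 15, pos_y_1 = 6, pos_z_1 = 6.5, depth_1 = 3, height_1 = 5.5, pos_x_2 = 7.5, pos_y_2 = 10, pos_z_2 = 2, depth_2 = 3, height_2 = 5.5, pos_x_3 = 2.5, pos_y_3 = 12, pos_z_3 = 11, width_3 = 3.5, height_3 = 7.5, pos_x_4 = 17, pos_y_4 = 15.5, radius_4 = 2, height_4 = 4.5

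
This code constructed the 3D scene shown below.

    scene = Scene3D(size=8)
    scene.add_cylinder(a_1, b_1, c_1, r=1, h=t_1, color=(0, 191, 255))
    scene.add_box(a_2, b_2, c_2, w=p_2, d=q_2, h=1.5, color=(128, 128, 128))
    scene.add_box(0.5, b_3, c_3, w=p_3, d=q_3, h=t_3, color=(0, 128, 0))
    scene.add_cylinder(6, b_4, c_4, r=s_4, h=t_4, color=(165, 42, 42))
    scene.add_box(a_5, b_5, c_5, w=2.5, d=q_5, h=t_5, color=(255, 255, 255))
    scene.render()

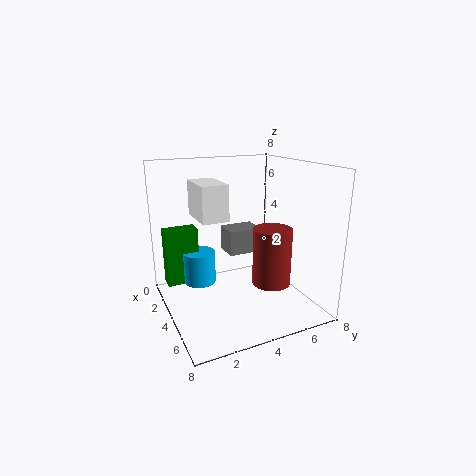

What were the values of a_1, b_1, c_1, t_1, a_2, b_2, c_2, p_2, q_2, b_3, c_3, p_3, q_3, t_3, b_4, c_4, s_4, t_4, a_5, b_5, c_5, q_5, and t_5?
a_1 = 1.5
b_1 = 2.5
c_1 = 0.5
t_1 = 2
a_2 = 1.5
b_2 = 4
c_2 = 2.5
p_2 = 1.5
q_2 = 2
b_3 = 0.5
c_3 = 0.5
p_3 = 1
q_3 = 2
t_3 = 3.5
b_4 = 5
c_4 = 2
s_4 = 1
t_4 = 3
a_5 = 1.5
b_5 = 2
c_5 = 5
q_5 = 1.5
t_5 = 2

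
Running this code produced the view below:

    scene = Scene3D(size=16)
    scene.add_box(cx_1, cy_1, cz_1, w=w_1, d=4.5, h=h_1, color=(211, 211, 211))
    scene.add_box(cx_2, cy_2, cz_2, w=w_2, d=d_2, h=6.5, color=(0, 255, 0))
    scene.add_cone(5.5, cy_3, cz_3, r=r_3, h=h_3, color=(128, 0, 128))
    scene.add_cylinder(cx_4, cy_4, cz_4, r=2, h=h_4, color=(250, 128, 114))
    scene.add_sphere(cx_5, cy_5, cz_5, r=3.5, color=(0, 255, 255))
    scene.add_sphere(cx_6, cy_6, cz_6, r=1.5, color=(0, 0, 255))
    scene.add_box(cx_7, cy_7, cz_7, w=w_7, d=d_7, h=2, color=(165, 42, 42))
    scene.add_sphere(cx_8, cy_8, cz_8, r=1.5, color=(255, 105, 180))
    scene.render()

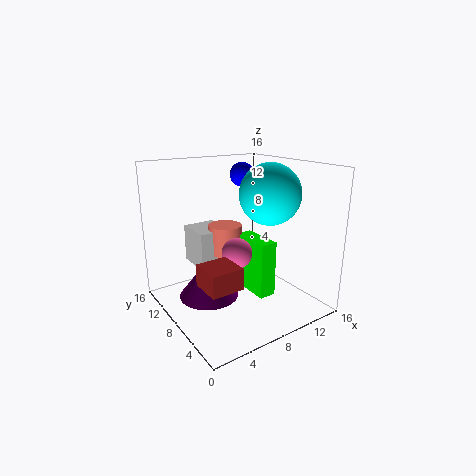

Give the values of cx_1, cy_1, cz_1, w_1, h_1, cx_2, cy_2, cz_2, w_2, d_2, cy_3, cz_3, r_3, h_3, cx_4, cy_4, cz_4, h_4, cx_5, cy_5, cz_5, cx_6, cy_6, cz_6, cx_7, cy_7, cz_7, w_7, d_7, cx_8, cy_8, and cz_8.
cx_1 = 5; cy_1 = 11; cz_1 = 3.5; w_1 = 4; h_1 = 4.5; cx_2 = 9.5; cy_2 = 5.5; cz_2 = 1; w_2 = 2; d_2 = 5; cy_3 = 10.5; cz_3 = 0.5; r_3 = 3.5; h_3 = 4.5; cx_4 = 8.5; cy_4 = 11.5; cz_4 = 5; h_4 = 3.5; cx_5 = 12; cy_5 = 7.5; cz_5 = 12.5; cx_6 = 12; cy_6 = 13; cz_6 = 14; cx_7 = 0.5; cy_7 = 0.5; cz_7 = 6.5; w_7 = 3; d_7 = 3; cx_8 = 5.5; cy_8 = 4.5; cz_8 = 8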